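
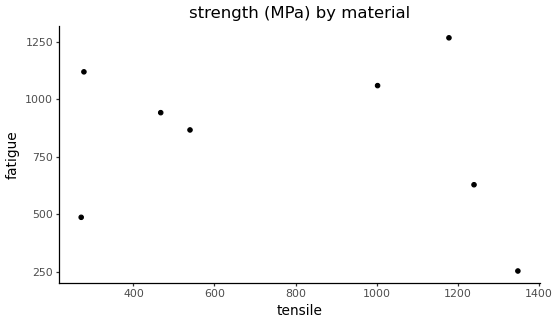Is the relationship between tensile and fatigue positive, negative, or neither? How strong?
no clear correlation

Points are roughly uncorrelated; weak (|r| ≈ 0.2).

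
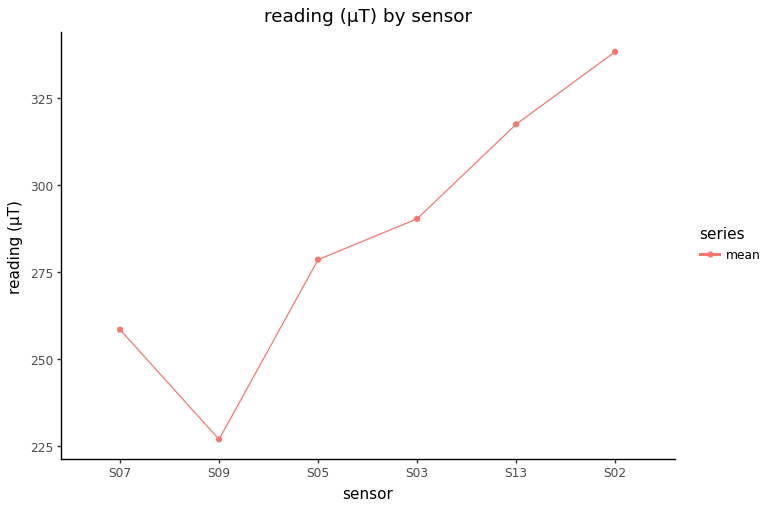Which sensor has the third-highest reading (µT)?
S03

Top 4: S02 ≈ 340, S13 ≈ 320, S03 ≈ 290, S05 ≈ 280.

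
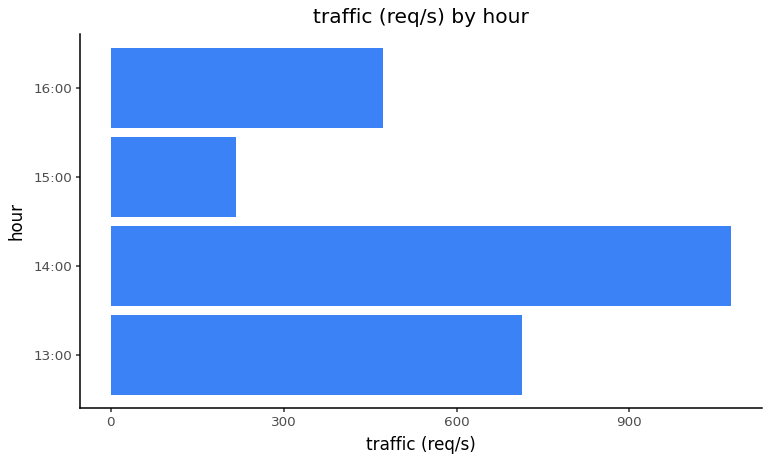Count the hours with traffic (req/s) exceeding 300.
Above 300: 13:00, 14:00, 16:00.

3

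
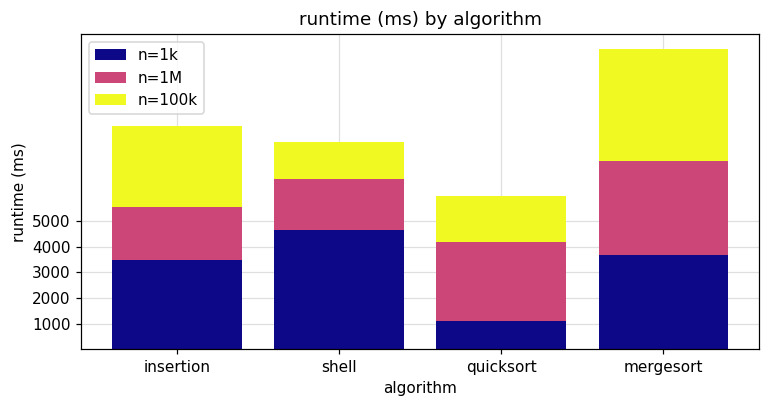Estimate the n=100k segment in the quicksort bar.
n=100k top ≈ 6000, bottom ≈ 4000; segment ≈ 2000.

≈ 2000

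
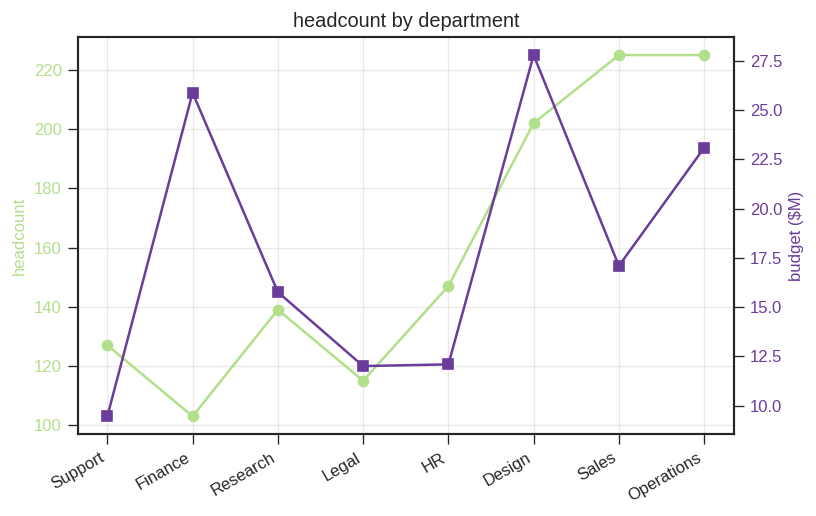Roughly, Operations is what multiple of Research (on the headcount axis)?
≈ 1.57×

Operations ≈ 220, Research ≈ 140; 220/140 ≈ 1.57.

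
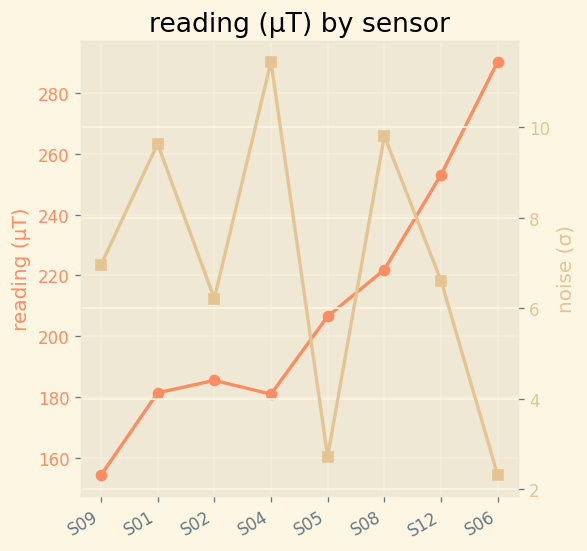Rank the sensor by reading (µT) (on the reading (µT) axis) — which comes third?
S08

Top 4 (on the reading (µT) axis): S06 ≈ 300, S12 ≈ 260, S08 ≈ 220, S05 ≈ 200.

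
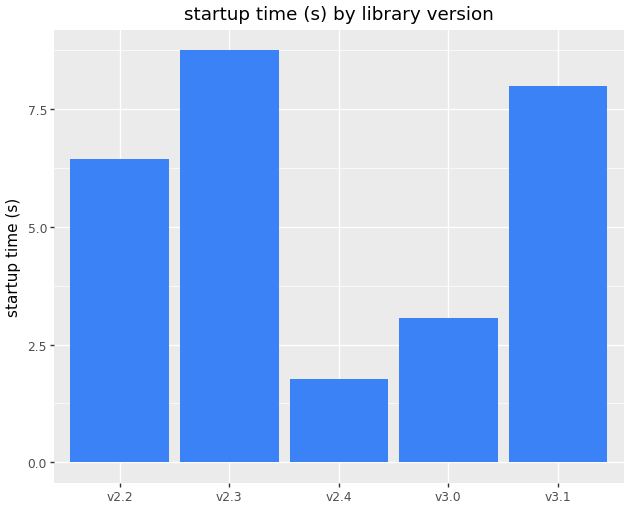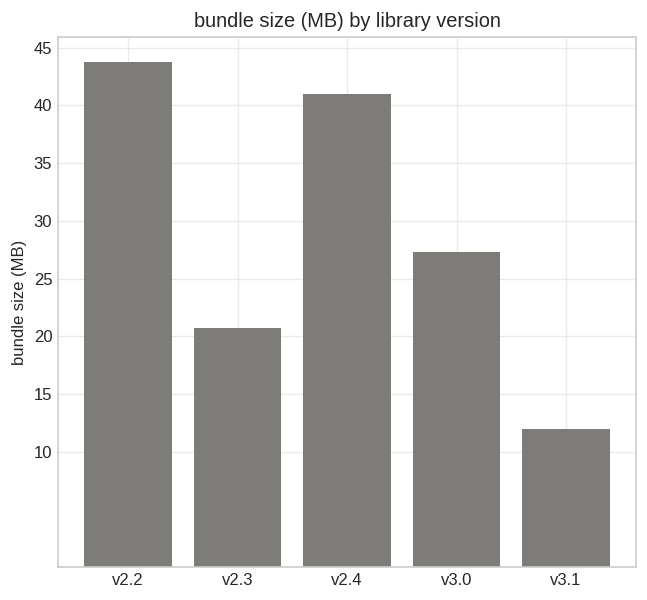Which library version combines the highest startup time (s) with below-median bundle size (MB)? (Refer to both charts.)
Chart 2 median bundle size (MB) ≈ 25; below-median library versions: v2.3, v3.1. Among those, v2.3 has the highest startup time (s) (≈ 9).

v2.3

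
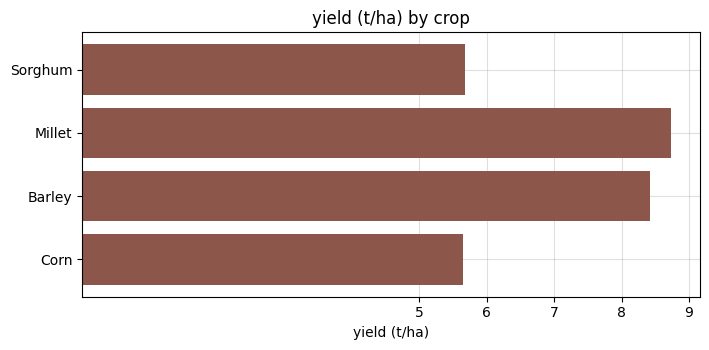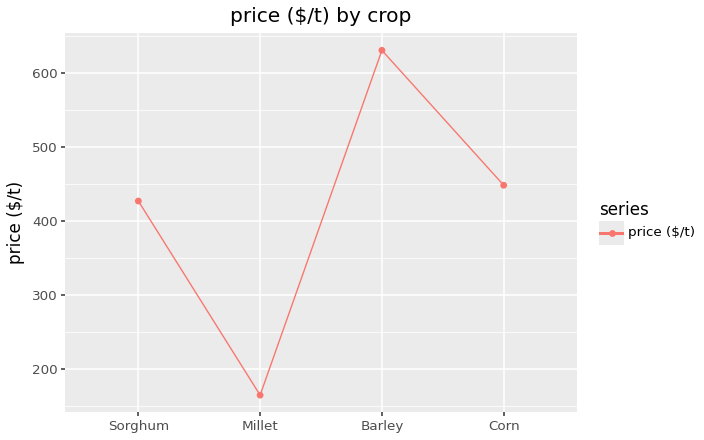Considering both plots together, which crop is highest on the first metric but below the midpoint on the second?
Millet

Chart 2 median price ($/t) ≈ 400; below-median crops: Sorghum, Millet. Among those, Millet has the highest yield (t/ha) (≈ 9).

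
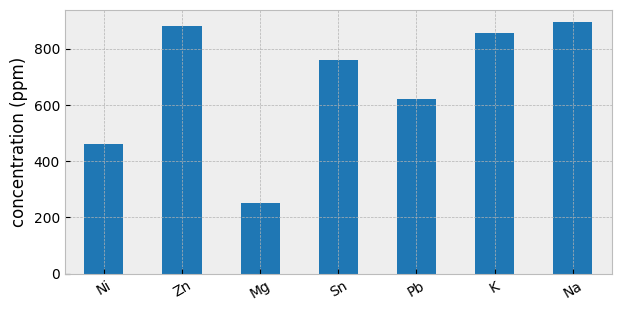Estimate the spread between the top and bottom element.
≈ 600

Max Na ≈ 900, min Mg ≈ 300; range ≈ 600.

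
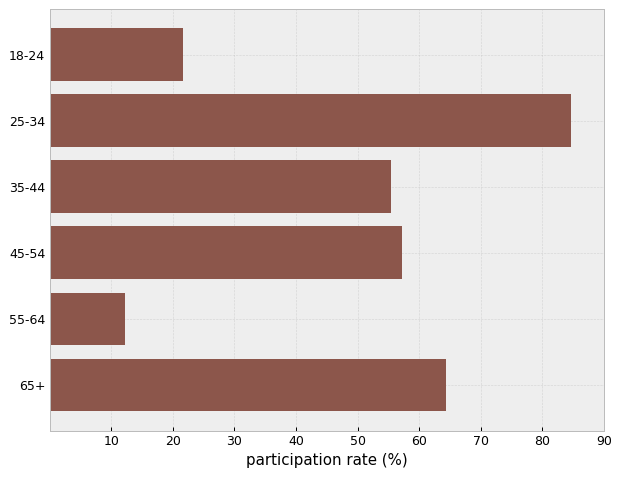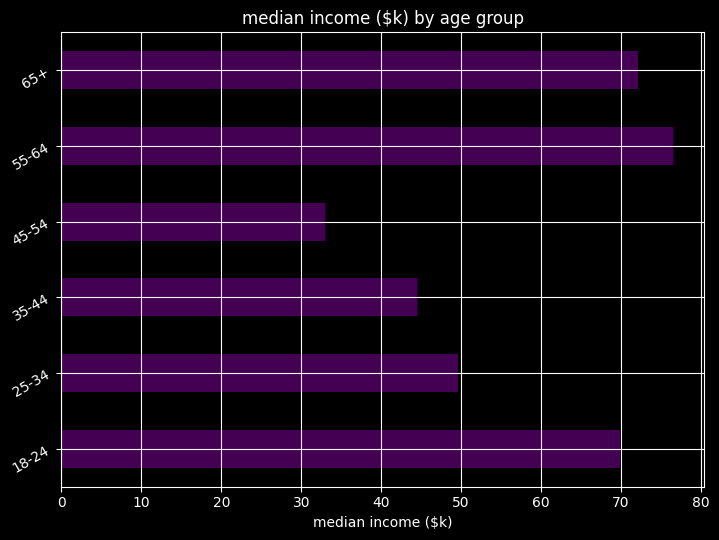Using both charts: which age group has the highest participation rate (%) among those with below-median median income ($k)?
25-34

Chart 2 median median income ($k) ≈ 60; below-median age groups: 25-34, 35-44, 45-54. Among those, 25-34 has the highest participation rate (%) (≈ 80).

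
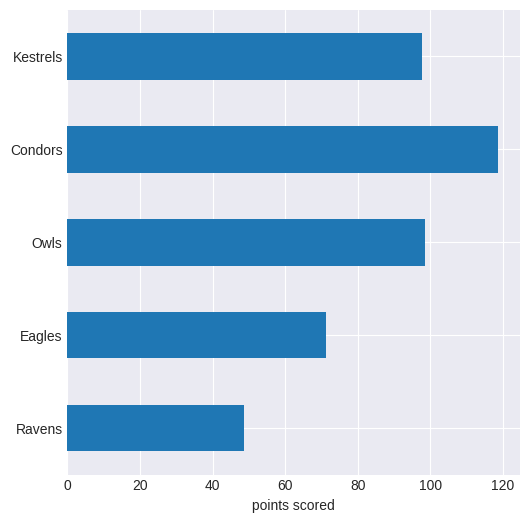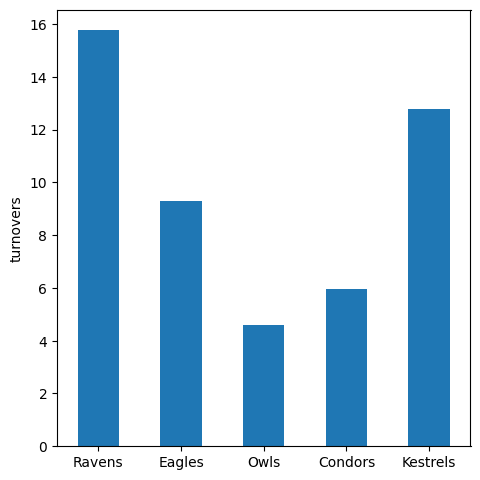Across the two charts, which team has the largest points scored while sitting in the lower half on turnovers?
Condors

Chart 2 median turnovers ≈ 10; below-median teams: Owls, Condors. Among those, Condors has the highest points scored (≈ 120).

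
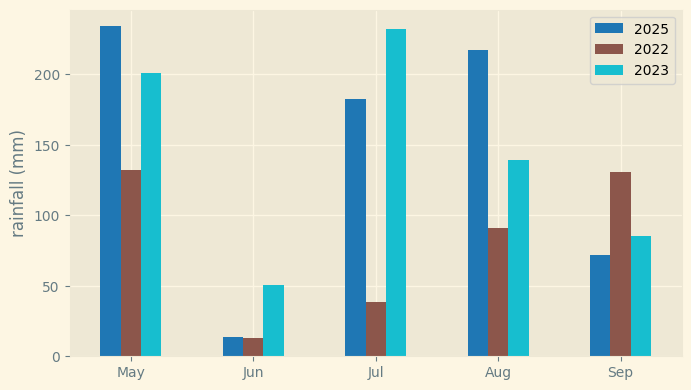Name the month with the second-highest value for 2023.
May

Top 3 for 2023: Jul ≈ 240, May ≈ 200, Aug ≈ 140.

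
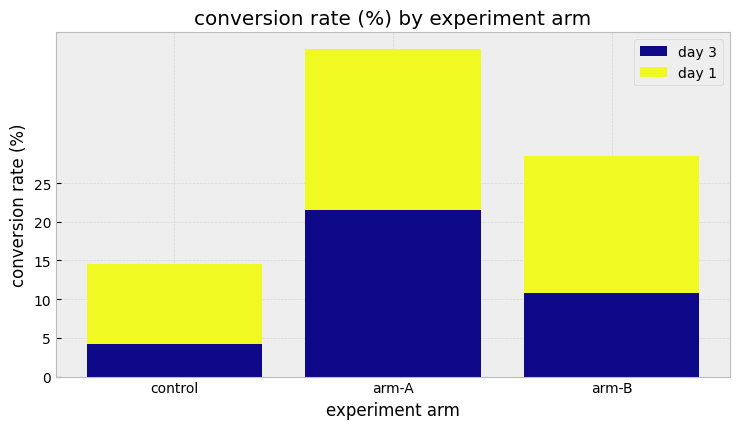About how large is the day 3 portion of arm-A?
day 3 top ≈ 20, bottom ≈ 0; segment ≈ 20.

≈ 20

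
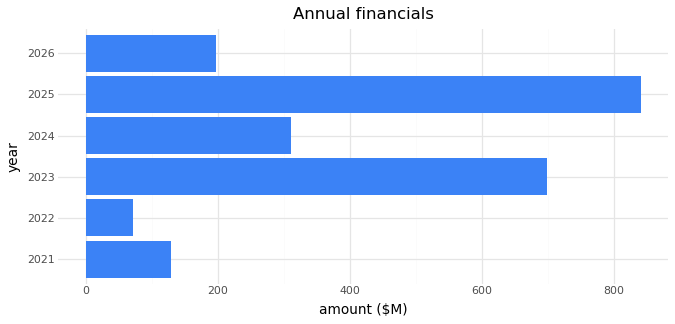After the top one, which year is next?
Top 3: 2025 ≈ 800, 2023 ≈ 700, 2024 ≈ 300.

2023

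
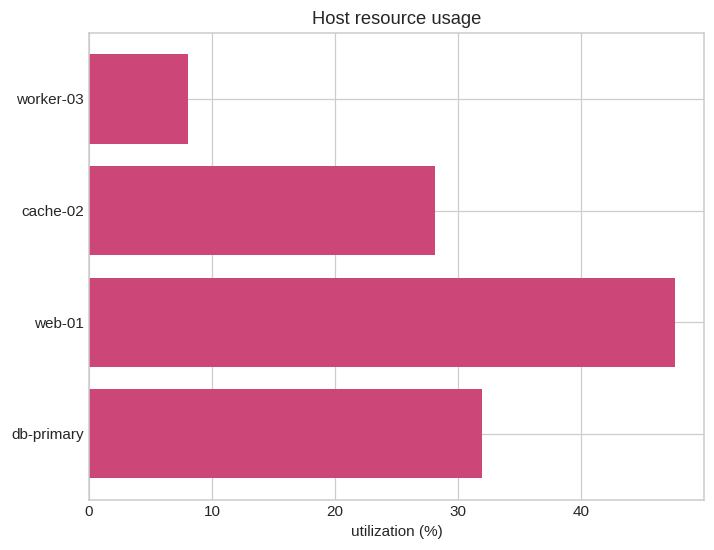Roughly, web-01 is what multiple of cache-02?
≈ 1.67×

web-01 ≈ 50, cache-02 ≈ 30; 50/30 ≈ 1.67.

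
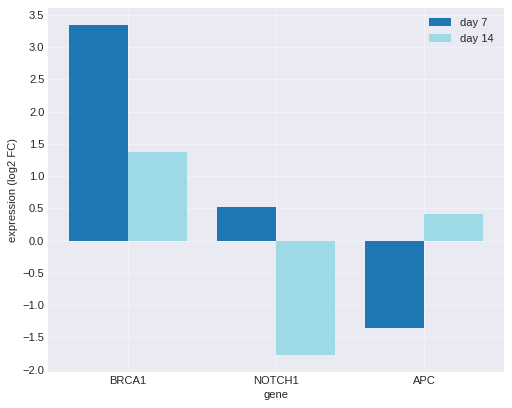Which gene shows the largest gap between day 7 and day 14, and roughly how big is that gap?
NOTCH1, ≈ 2.5 log2 FC

NOTCH1: day 7 ≈ 0.5, day 14 ≈ -2.0 → gap ≈ 2.5. Next-largest (BRCA1) is only ≈ 2.0.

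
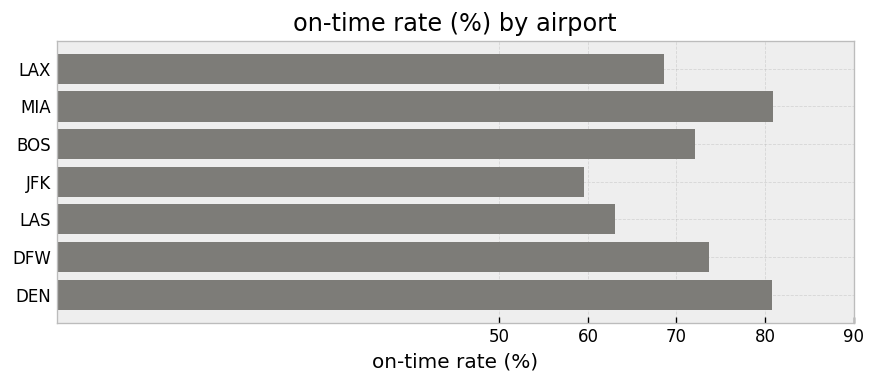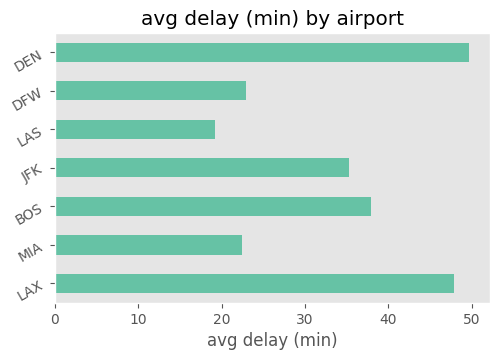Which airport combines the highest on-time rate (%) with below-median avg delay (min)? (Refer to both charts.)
Chart 2 median avg delay (min) ≈ 35; below-median airports: MIA, LAS, DFW. Among those, MIA has the highest on-time rate (%) (≈ 80).

MIA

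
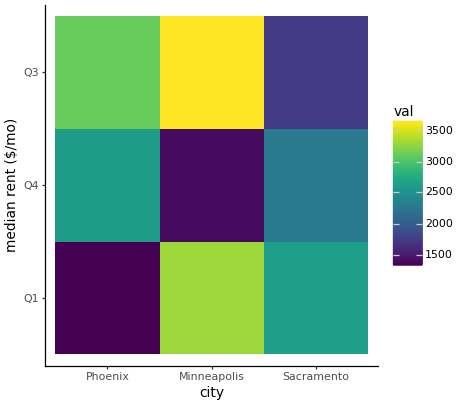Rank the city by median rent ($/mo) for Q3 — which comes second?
Phoenix

Top 3 for Q3: Minneapolis ≈ 3600, Phoenix ≈ 3200, Sacramento ≈ 1800.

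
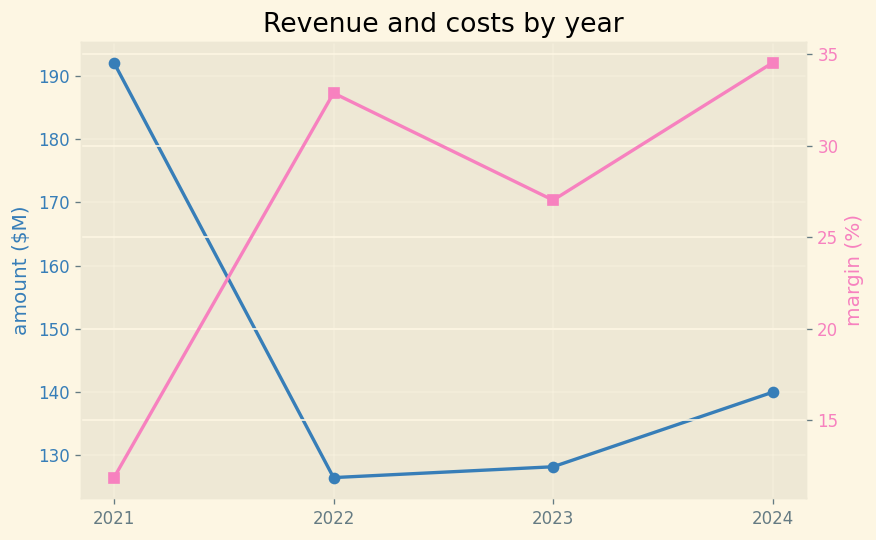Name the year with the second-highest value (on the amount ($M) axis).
2024

Top 3 (on the amount ($M) axis): 2021 ≈ 190, 2024 ≈ 140, 2023 ≈ 130.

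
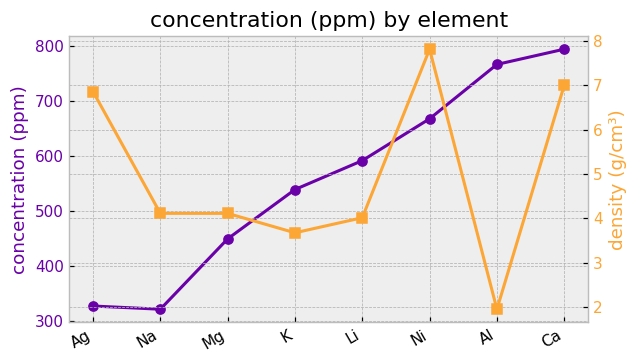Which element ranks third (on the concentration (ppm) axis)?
Ni

Top 4 (on the concentration (ppm) axis): Ca ≈ 800, Al ≈ 750, Ni ≈ 650, Li ≈ 600.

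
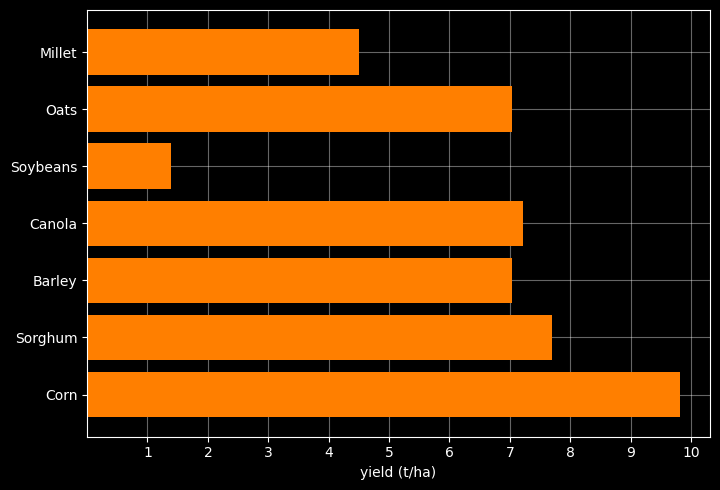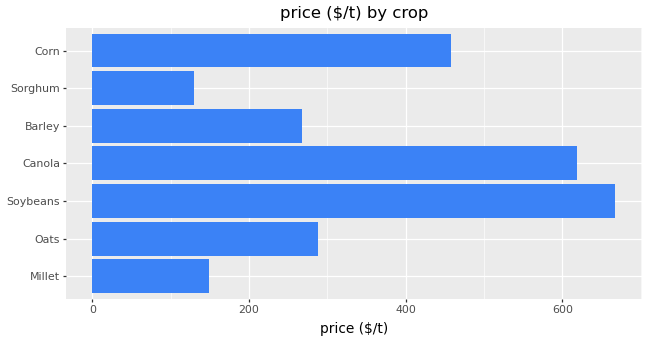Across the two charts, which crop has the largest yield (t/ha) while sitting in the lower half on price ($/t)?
Sorghum

Chart 2 median price ($/t) ≈ 300; below-median crops: Millet, Barley, Sorghum. Among those, Sorghum has the highest yield (t/ha) (≈ 8).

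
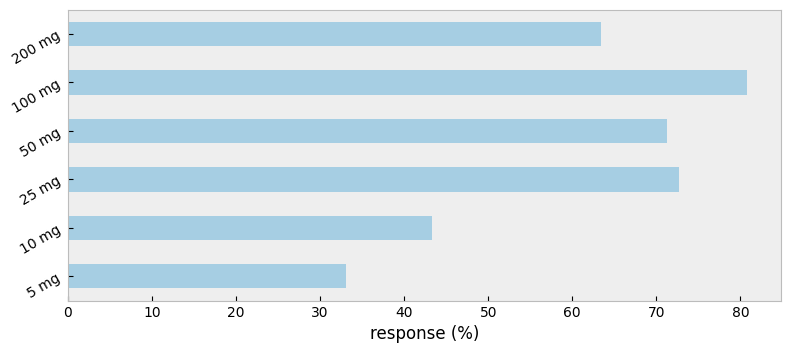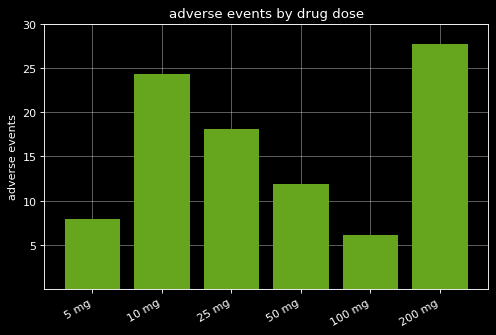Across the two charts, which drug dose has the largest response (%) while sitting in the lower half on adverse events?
Chart 2 median adverse events ≈ 15; below-median drug doses: 5 mg, 50 mg, 100 mg. Among those, 100 mg has the highest response (%) (≈ 80).

100 mg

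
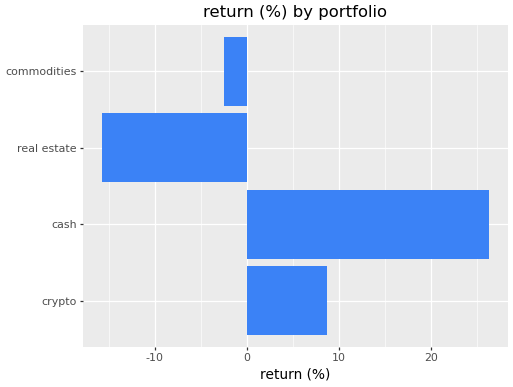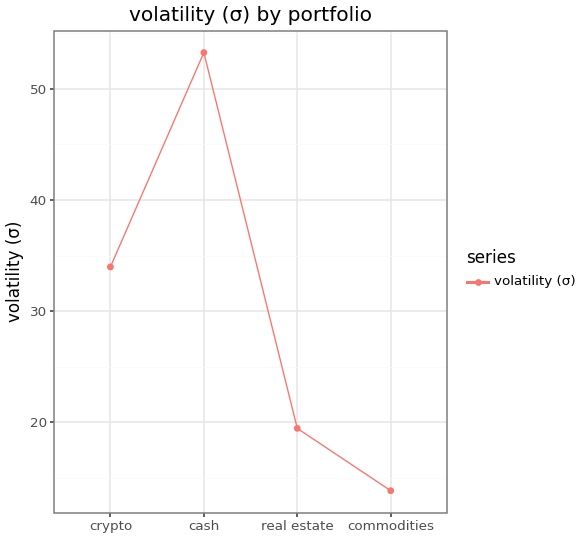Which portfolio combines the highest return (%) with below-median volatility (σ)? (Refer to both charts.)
Chart 2 median volatility (σ) ≈ 25; below-median portfolios: real estate, commodities. Among those, commodities has the highest return (%) (≈ 0).

commodities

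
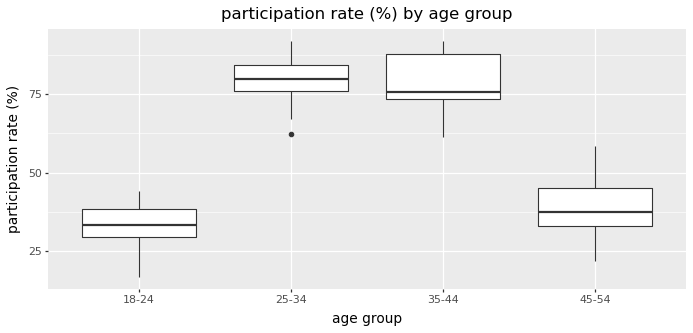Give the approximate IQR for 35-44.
≈ 15

Q3 ≈ 90, Q1 ≈ 75; IQR ≈ 15.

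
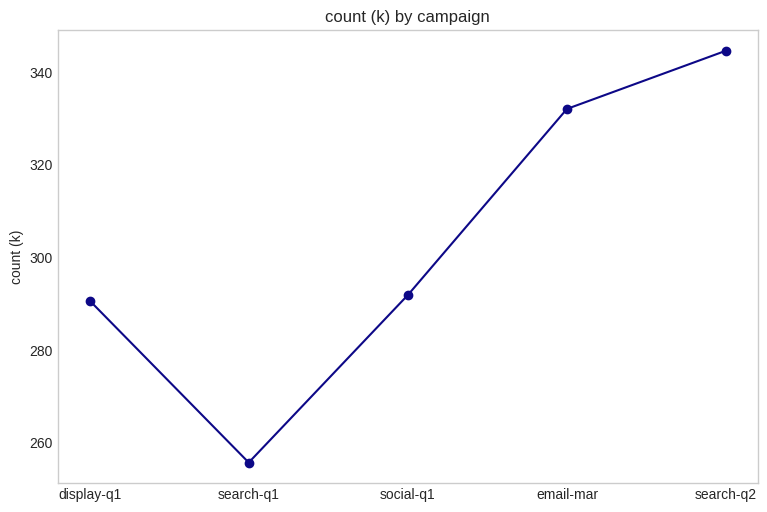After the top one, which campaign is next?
email-mar

Top 3: search-q2 ≈ 340, email-mar ≈ 330, social-q1 ≈ 290.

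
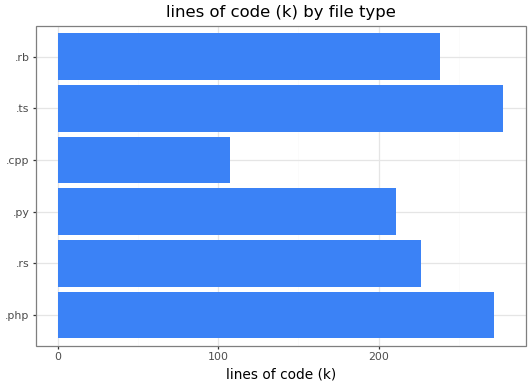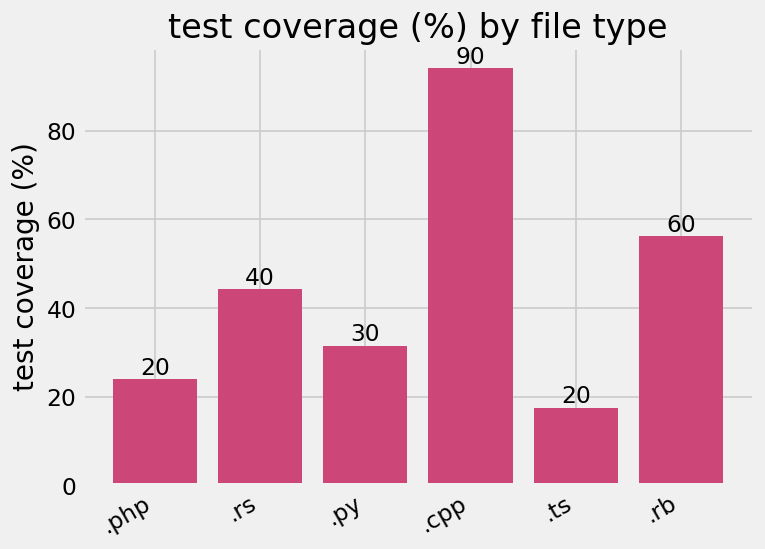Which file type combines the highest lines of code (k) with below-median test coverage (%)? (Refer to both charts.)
.ts

Chart 2 median test coverage (%) ≈ 40; below-median file types: .php, .py, .ts. Among those, .ts has the highest lines of code (k) (≈ 300).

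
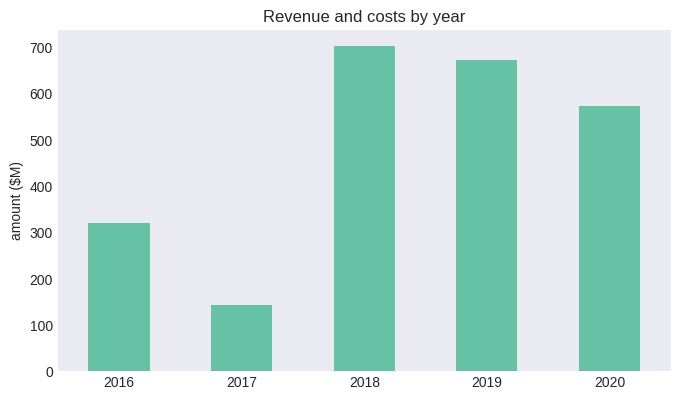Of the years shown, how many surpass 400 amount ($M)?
3

Above 400: 2018, 2019, 2020.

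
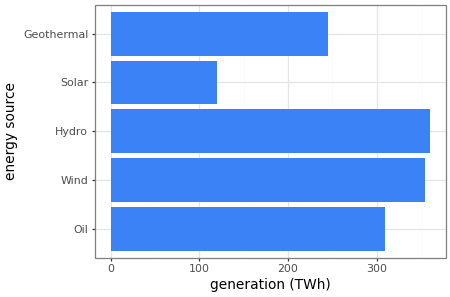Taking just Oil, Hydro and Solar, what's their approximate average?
≈ 250

(300 + 350 + 100) / 3 ≈ 250.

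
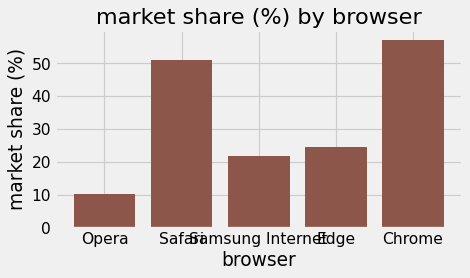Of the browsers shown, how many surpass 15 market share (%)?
Above 15: Safari, Samsung Internet, Edge, Chrome.

4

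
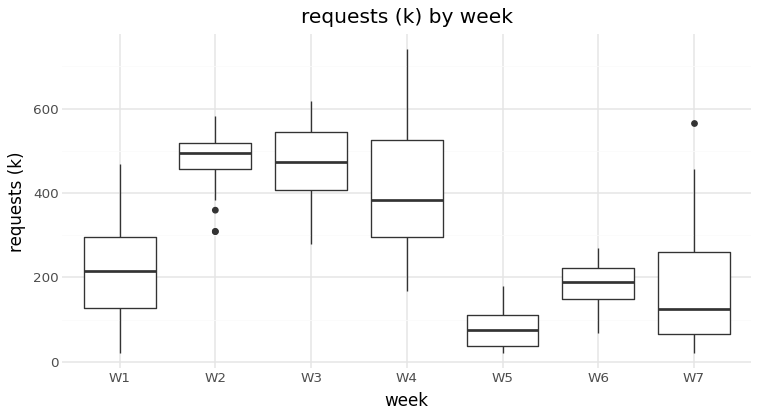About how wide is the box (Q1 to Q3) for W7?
≈ 200

Q3 ≈ 250, Q1 ≈ 50; IQR ≈ 200.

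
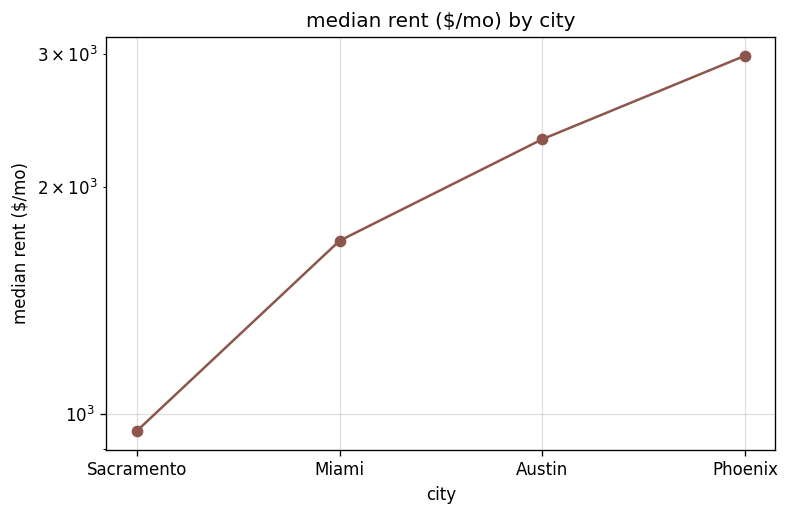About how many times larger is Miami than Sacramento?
Miami ≈ 1600, Sacramento ≈ 1000; 1600/1000 ≈ 1.6.

≈ 1.6×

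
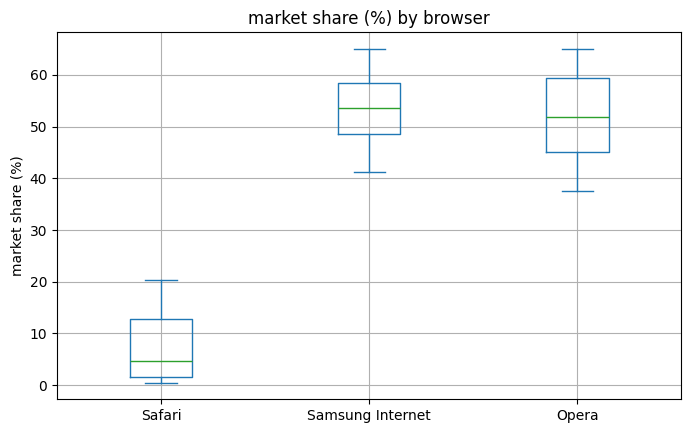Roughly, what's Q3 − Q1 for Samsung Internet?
≈ 10

Q3 ≈ 60, Q1 ≈ 50; IQR ≈ 10.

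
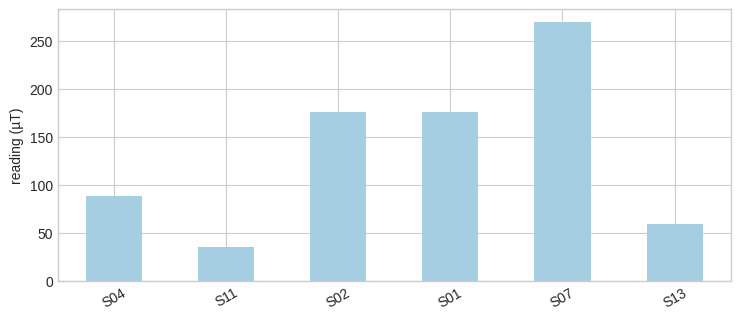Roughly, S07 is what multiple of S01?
≈ 1.57×

S07 ≈ 275, S01 ≈ 175; 275/175 ≈ 1.57.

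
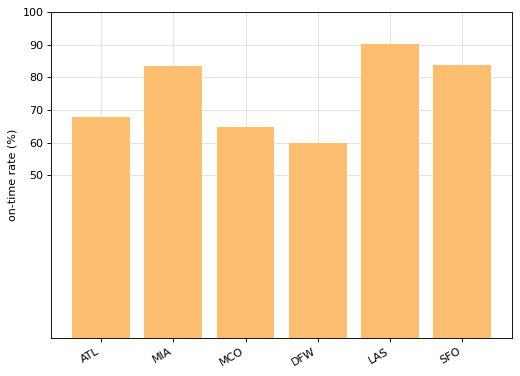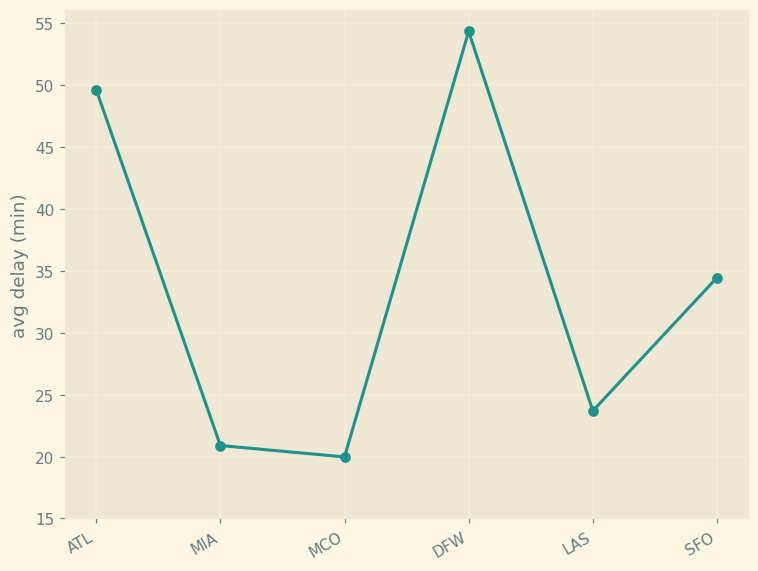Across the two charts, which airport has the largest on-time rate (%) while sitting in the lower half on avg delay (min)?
Chart 2 median avg delay (min) ≈ 30; below-median airports: MIA, MCO, LAS. Among those, LAS has the highest on-time rate (%) (≈ 90).

LAS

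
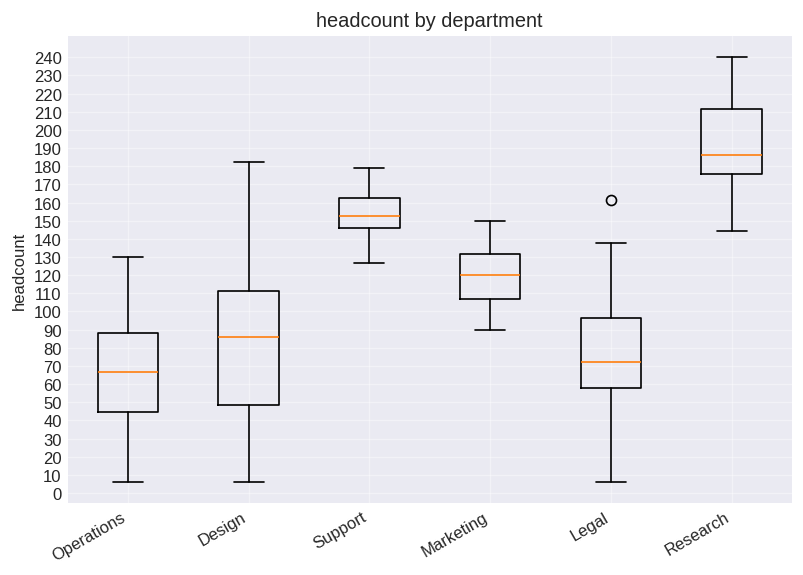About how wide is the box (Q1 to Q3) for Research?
Q3 ≈ 210, Q1 ≈ 180; IQR ≈ 30.

≈ 30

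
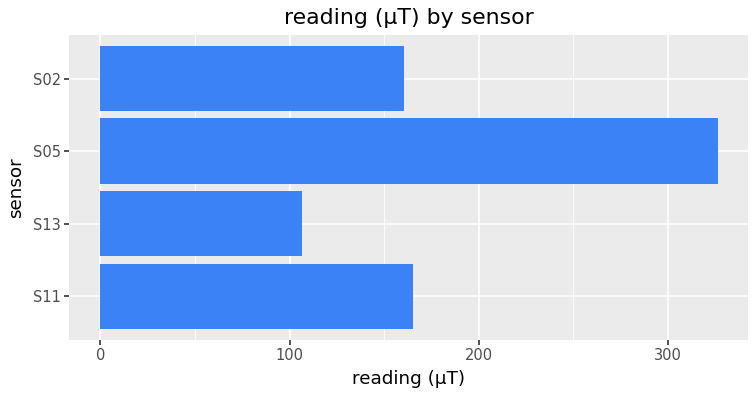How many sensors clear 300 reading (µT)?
1

Above 300: S05.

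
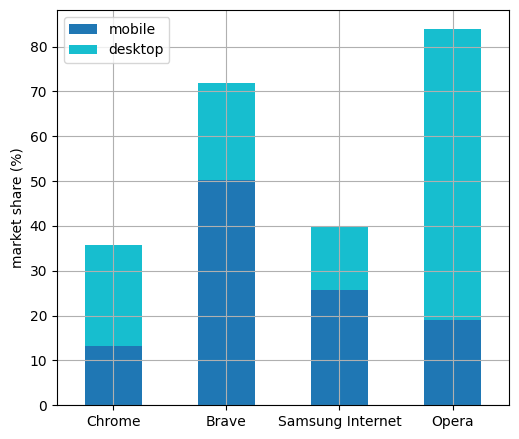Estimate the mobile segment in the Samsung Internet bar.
mobile top ≈ 30, bottom ≈ 0; segment ≈ 30.

≈ 30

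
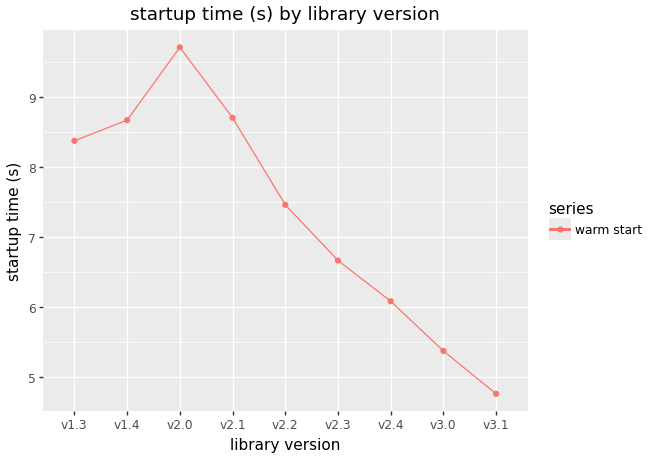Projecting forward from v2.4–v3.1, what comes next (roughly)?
Last three: 6.0, 5.5, 5.0 → slope ≈ -0.5/step → next ≈ 4.5.

≈ 4.5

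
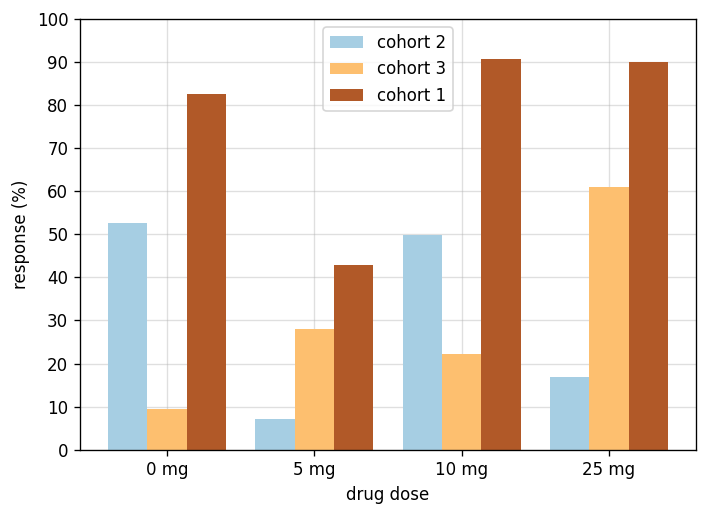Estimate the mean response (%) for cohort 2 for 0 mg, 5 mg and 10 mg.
≈ 37

(50 + 10 + 50) / 3 ≈ 37.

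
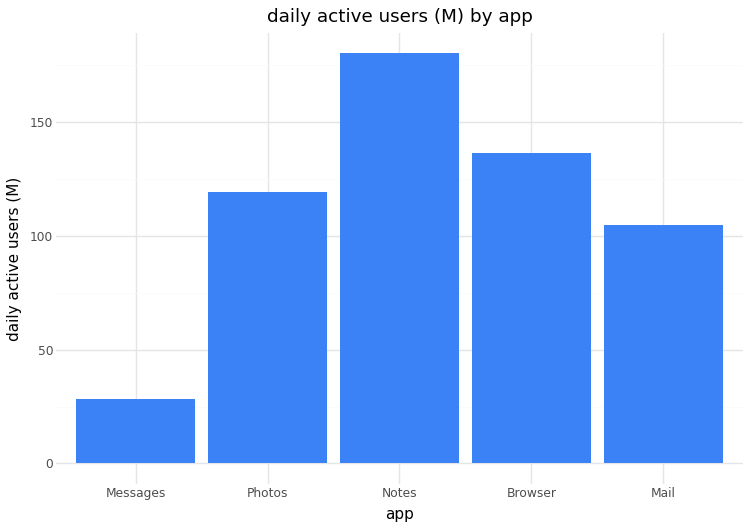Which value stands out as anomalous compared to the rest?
Messages ≈ 20; the rest sit between ≈ 100 and ≈ 180.

Messages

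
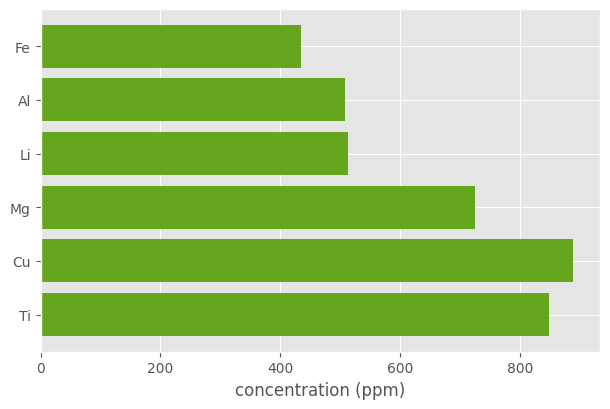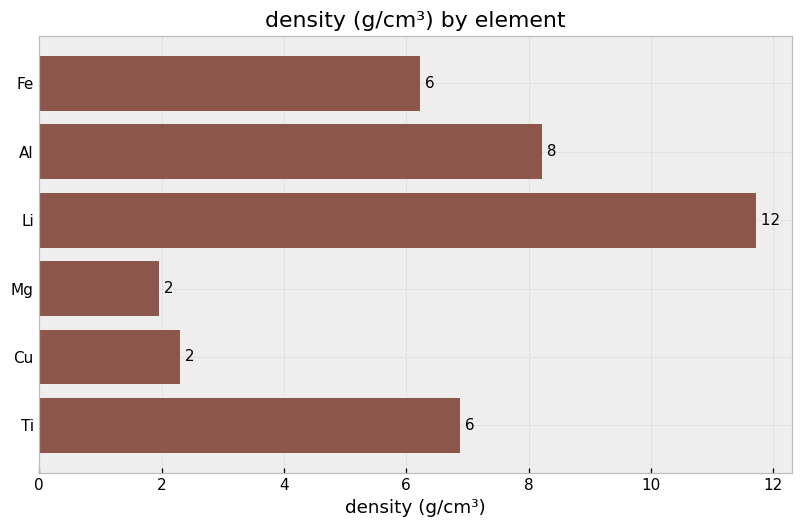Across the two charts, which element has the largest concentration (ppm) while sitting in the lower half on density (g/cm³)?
Chart 2 median density (g/cm³) ≈ 6; below-median elements: Fe, Mg, Cu. Among those, Cu has the highest concentration (ppm) (≈ 900).

Cu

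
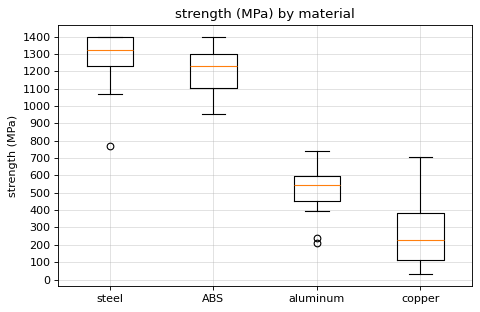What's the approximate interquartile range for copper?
≈ 300

Q3 ≈ 400, Q1 ≈ 100; IQR ≈ 300.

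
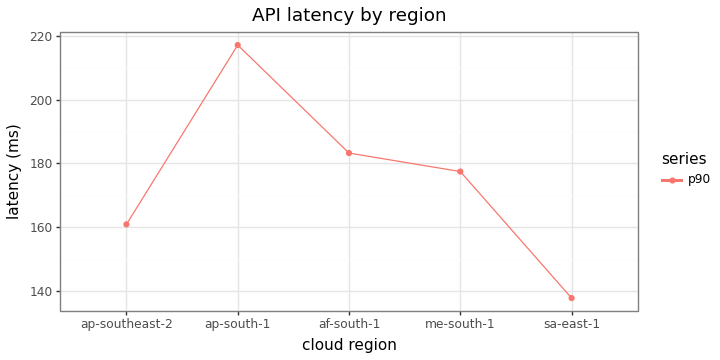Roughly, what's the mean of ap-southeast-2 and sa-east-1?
(160 + 140) / 2 ≈ 150.

≈ 150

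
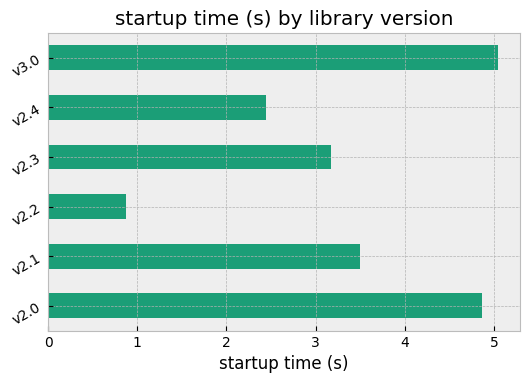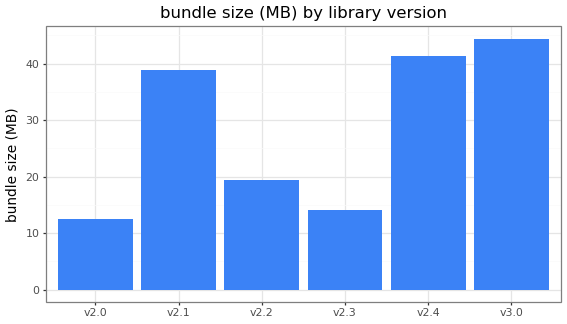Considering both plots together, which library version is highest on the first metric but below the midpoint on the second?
v2.0

Chart 2 median bundle size (MB) ≈ 30; below-median library versions: v2.0, v2.2, v2.3. Among those, v2.0 has the highest startup time (s) (≈ 5).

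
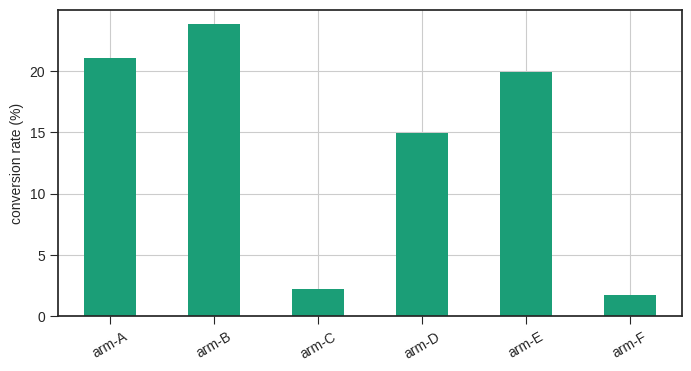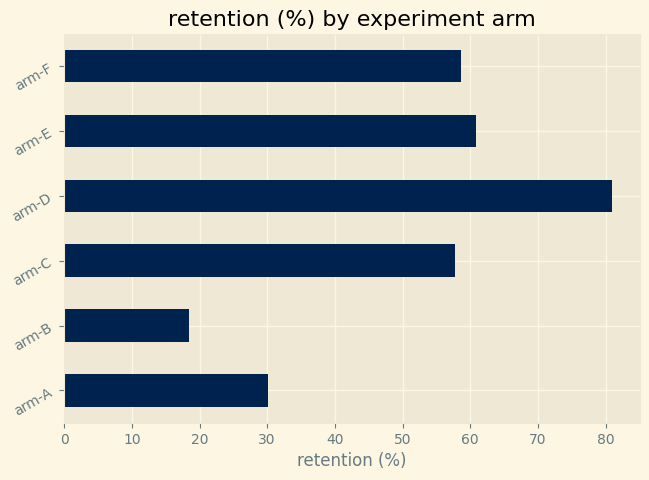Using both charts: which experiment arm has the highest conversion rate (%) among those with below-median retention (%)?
arm-B

Chart 2 median retention (%) ≈ 60; below-median experiment arms: arm-A, arm-B, arm-C. Among those, arm-B has the highest conversion rate (%) (≈ 25).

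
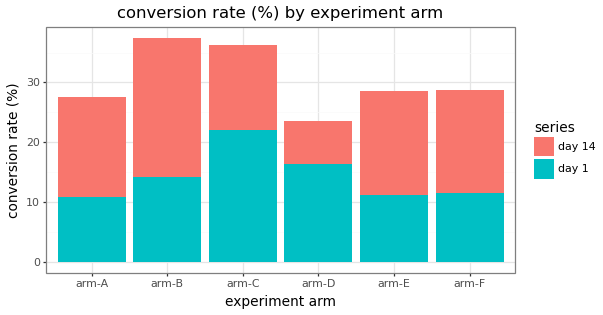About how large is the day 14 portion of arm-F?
day 14 top ≈ 30, bottom ≈ 10; segment ≈ 20.

≈ 20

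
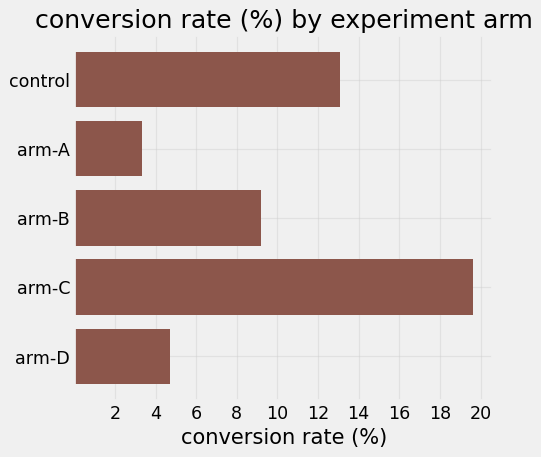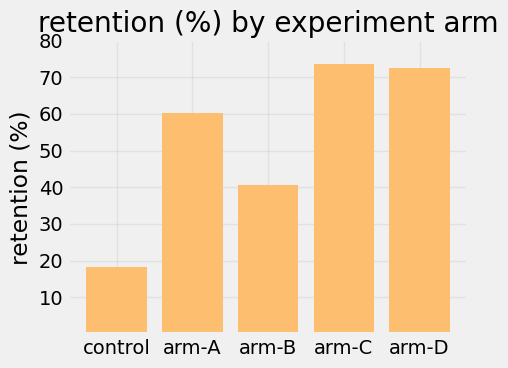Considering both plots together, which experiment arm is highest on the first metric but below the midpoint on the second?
Chart 2 median retention (%) ≈ 60; below-median experiment arms: control, arm-B. Among those, control has the highest conversion rate (%) (≈ 14).

control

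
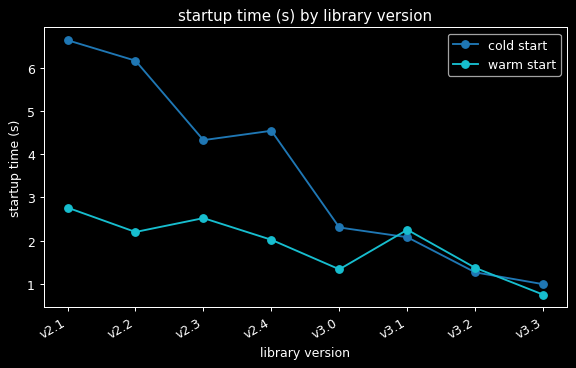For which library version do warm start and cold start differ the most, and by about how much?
v2.2, ≈ 4.0 s

v2.2: warm start ≈ 2.0, cold start ≈ 6.0 → gap ≈ 4.0. Next-largest (v2.1) is only ≈ 3.5.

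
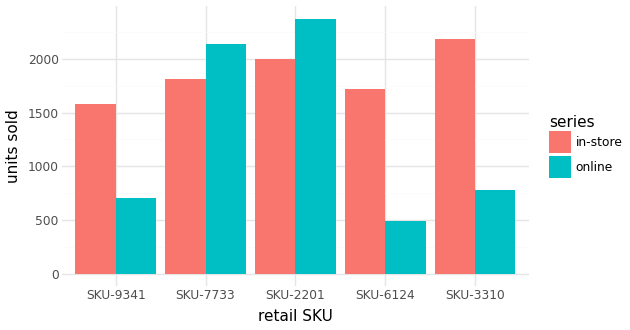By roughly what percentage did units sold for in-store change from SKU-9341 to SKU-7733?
SKU-9341 ≈ 1600, SKU-7733 ≈ 1800; (1800 − 1600) / 1600 ≈ +12.5%.

≈ +12.5%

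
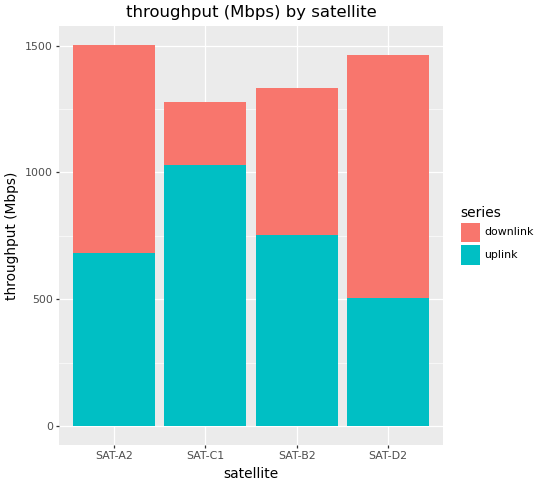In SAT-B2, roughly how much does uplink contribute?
uplink top ≈ 800, bottom ≈ 0; segment ≈ 800.

≈ 800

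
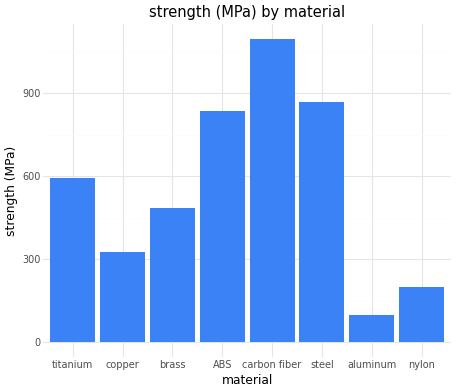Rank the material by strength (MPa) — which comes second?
Top 3: carbon fiber ≈ 1100, steel ≈ 900, ABS ≈ 800.

steel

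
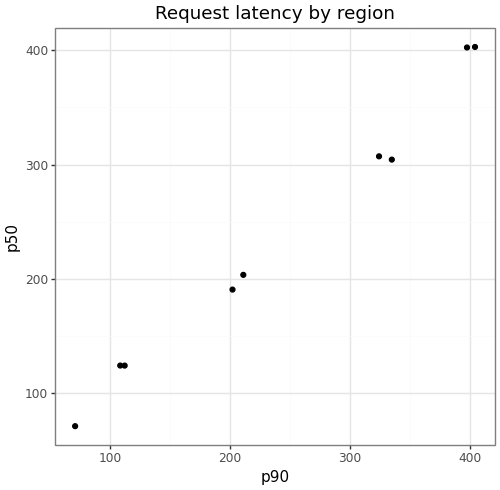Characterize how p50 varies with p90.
Points are positively correlated; strong (|r| ≈ 1.0).

positive, strong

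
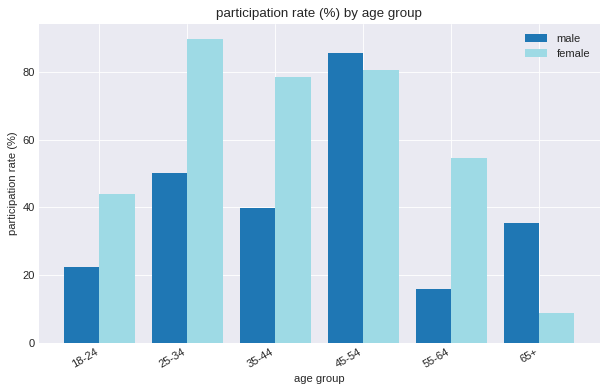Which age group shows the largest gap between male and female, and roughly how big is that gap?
25-34: male ≈ 50, female ≈ 90 → gap ≈ 40. Next-largest (55-64) is only ≈ 30.

25-34, ≈ 40 %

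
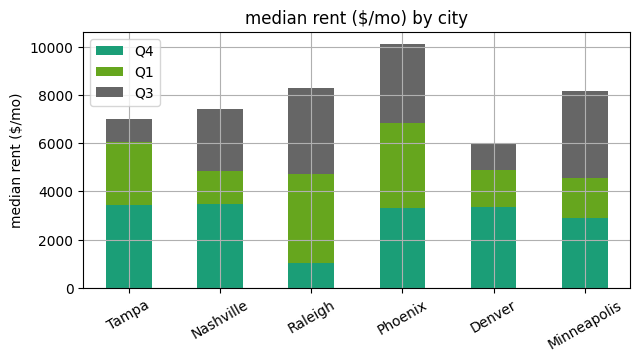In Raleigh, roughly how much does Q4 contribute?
≈ 1000

Q4 top ≈ 1000, bottom ≈ 0; segment ≈ 1000.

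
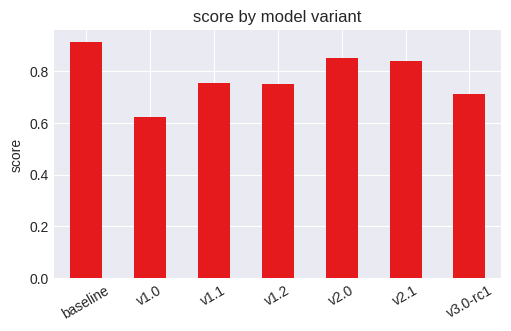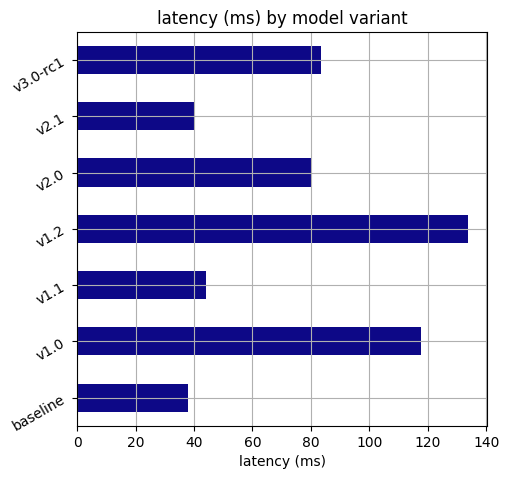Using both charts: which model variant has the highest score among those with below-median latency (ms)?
Chart 2 median latency (ms) ≈ 80; below-median model variants: baseline, v1.1, v2.1. Among those, baseline has the highest score (≈ 0.9).

baseline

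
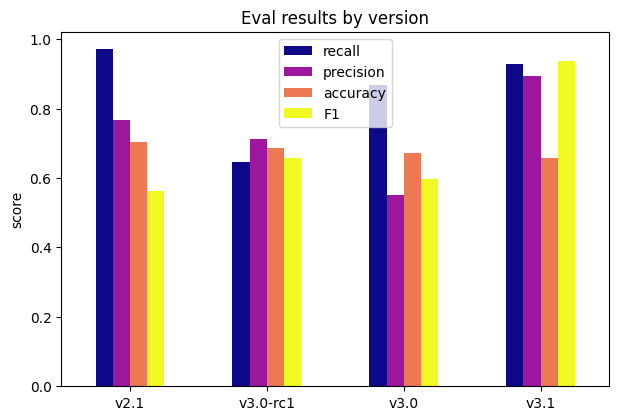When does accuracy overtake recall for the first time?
v3.0-rc1

v2.1: accuracy ≈ 0.7 vs recall ≈ 1.0 (not yet); v3.0-rc1: accuracy ≈ 0.7 vs recall ≈ 0.6 (first crossover).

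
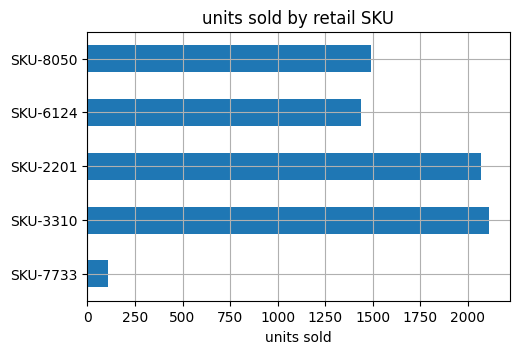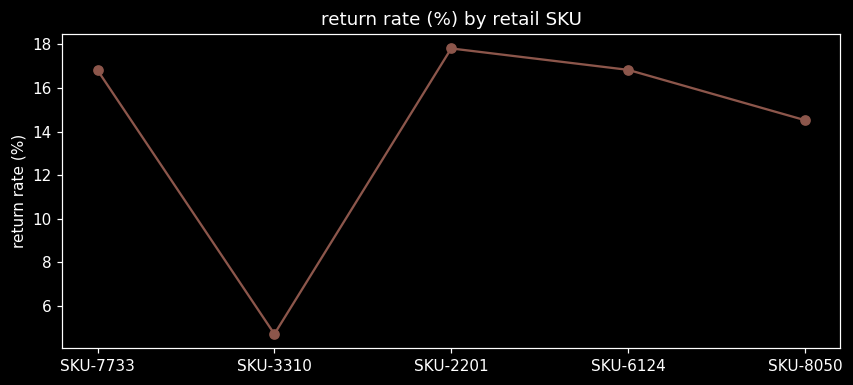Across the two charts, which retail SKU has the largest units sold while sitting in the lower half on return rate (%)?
SKU-3310

Chart 2 median return rate (%) ≈ 16; below-median retail SKUs: SKU-3310, SKU-8050. Among those, SKU-3310 has the highest units sold (≈ 2200).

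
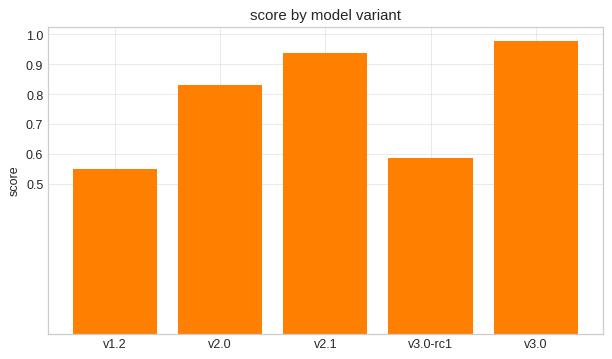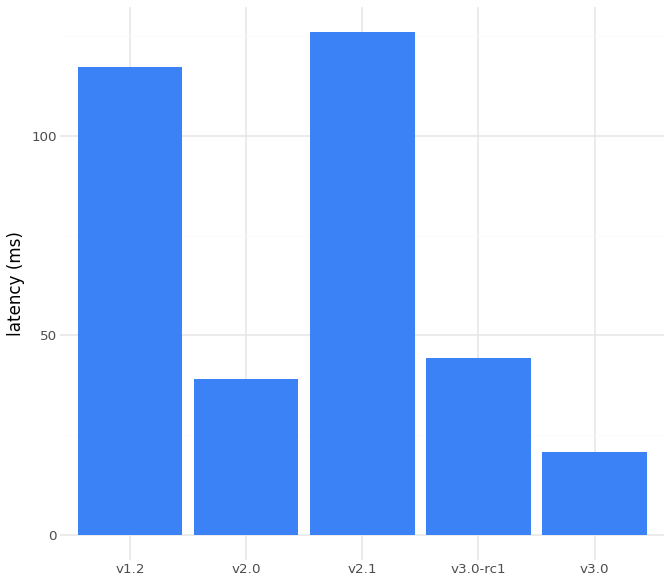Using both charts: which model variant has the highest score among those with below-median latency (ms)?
v3.0

Chart 2 median latency (ms) ≈ 40; below-median model variants: v2.0, v3.0. Among those, v3.0 has the highest score (≈ 1).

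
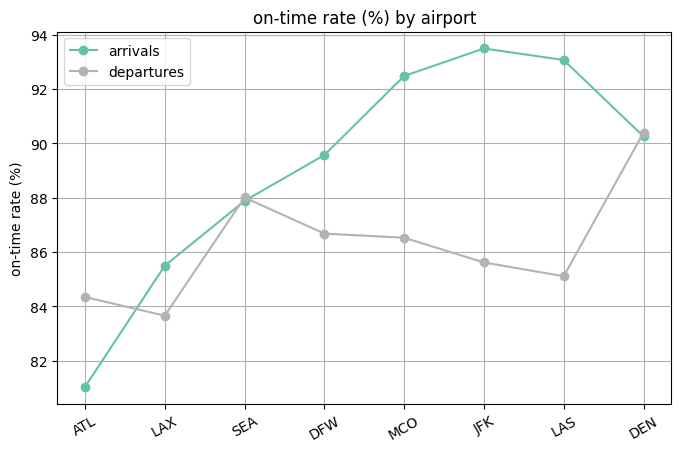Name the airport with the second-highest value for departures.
SEA

Top 3 for departures: DEN ≈ 90, SEA ≈ 88, DFW ≈ 86.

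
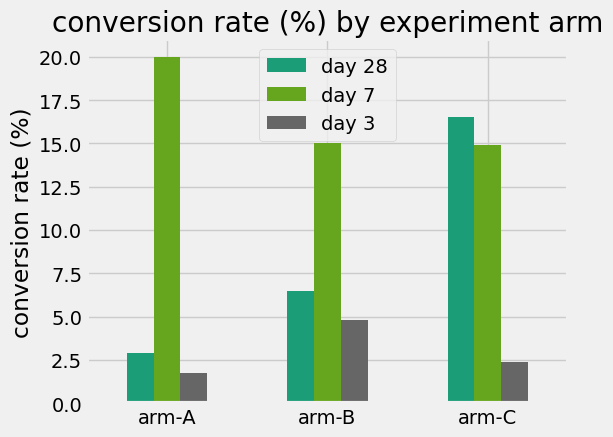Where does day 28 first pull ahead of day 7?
arm-C

arm-B: day 28 ≈ 6 vs day 7 ≈ 16 (not yet); arm-C: day 28 ≈ 16 vs day 7 ≈ 14 (first crossover).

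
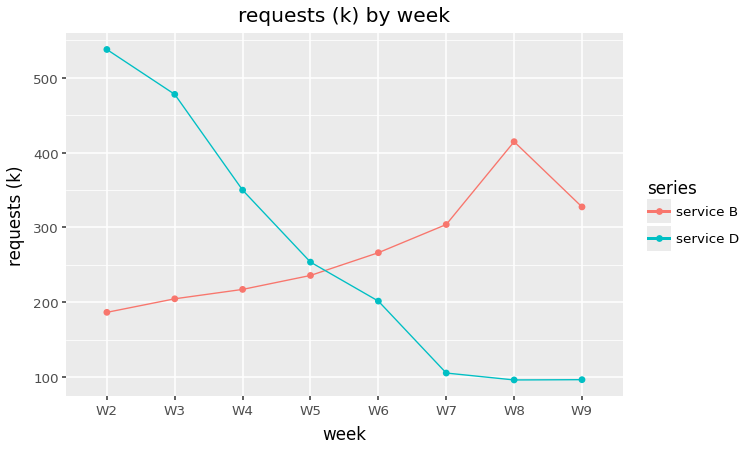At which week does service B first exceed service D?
W6

W5: service B ≈ 250 vs service D ≈ 250 (not yet); W6: service B ≈ 250 vs service D ≈ 200 (first crossover).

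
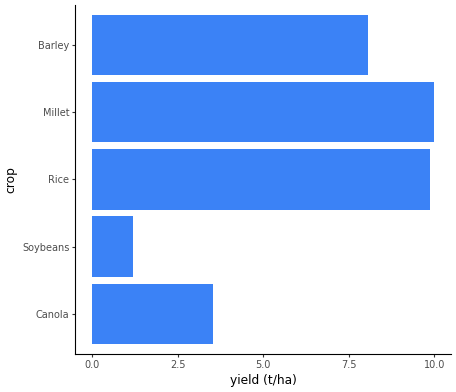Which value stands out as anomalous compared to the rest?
Soybeans ≈ 1; the rest sit between ≈ 4 and ≈ 10.

Soybeans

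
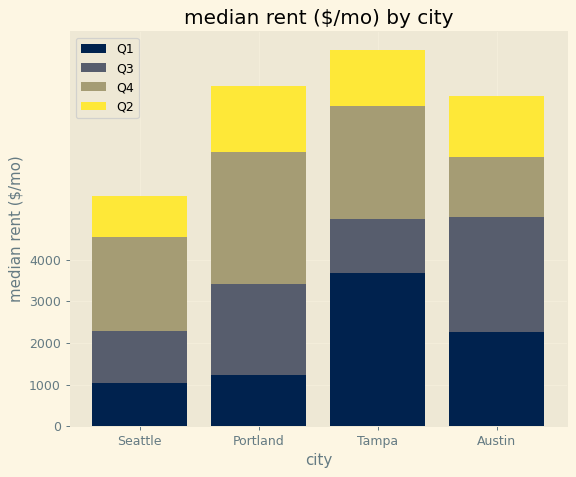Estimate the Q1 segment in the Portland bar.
Q1 top ≈ 1000, bottom ≈ 0; segment ≈ 1000.

≈ 1000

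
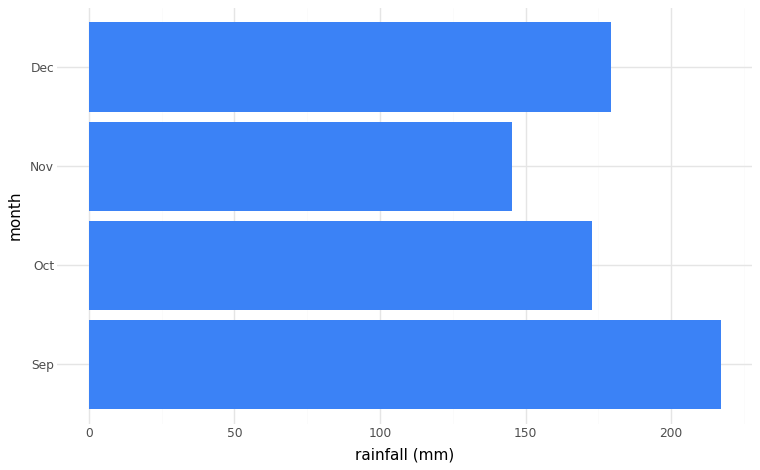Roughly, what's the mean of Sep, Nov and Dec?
(220 + 140 + 180) / 3 ≈ 180.

≈ 180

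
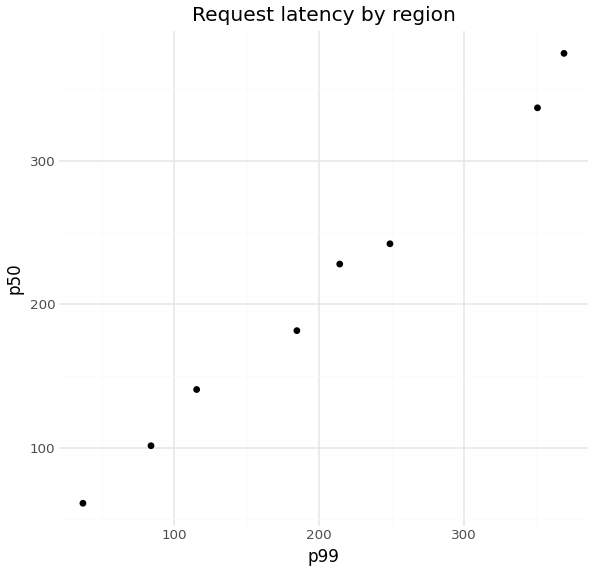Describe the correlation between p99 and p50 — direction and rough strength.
positive, strong

Points are positively correlated; strong (|r| ≈ 1.0).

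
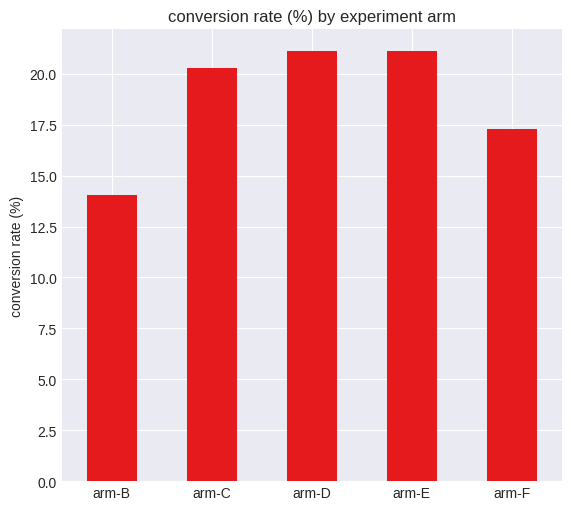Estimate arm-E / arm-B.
≈ 1.57×

arm-E ≈ 22, arm-B ≈ 14; 22/14 ≈ 1.57.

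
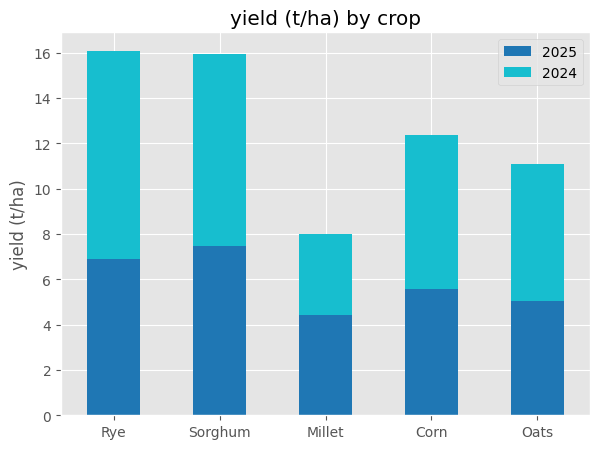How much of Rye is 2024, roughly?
2024 top ≈ 16, bottom ≈ 6; segment ≈ 10.

≈ 10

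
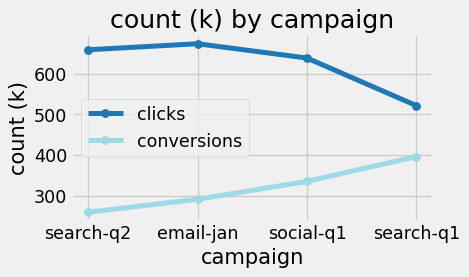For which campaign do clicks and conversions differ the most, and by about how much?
search-q2: clicks ≈ 650, conversions ≈ 250 → gap ≈ 400. Next-largest (email-jan) is only ≈ 350.

search-q2, ≈ 400 k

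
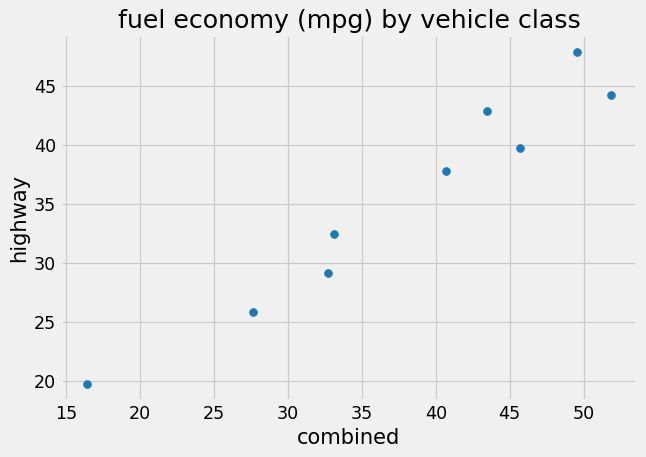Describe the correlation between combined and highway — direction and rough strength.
positive, strong

Points are positively correlated; strong (|r| ≈ 1.0).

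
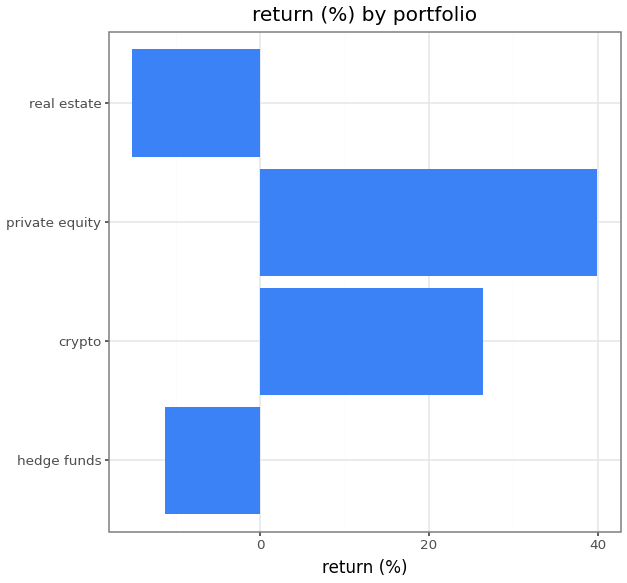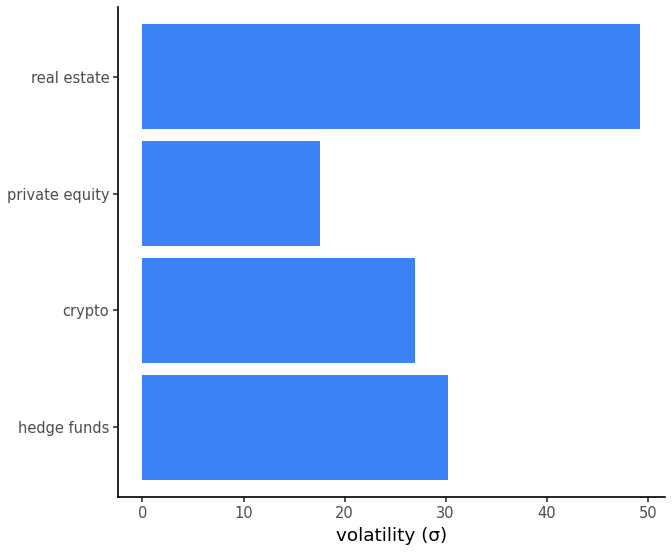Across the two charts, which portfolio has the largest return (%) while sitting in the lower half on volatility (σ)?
Chart 2 median volatility (σ) ≈ 30; below-median portfolios: crypto, private equity. Among those, private equity has the highest return (%) (≈ 40).

private equity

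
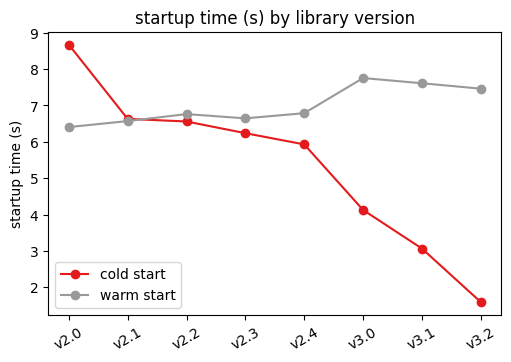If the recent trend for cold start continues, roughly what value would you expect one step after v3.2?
≈ 1

Last three: 4, 3, 2 → slope ≈ -1/step → next ≈ 1.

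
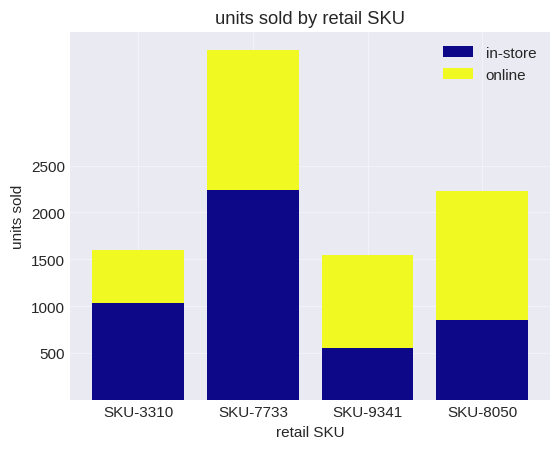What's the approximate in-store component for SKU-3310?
≈ 1000

in-store top ≈ 1000, bottom ≈ 0; segment ≈ 1000.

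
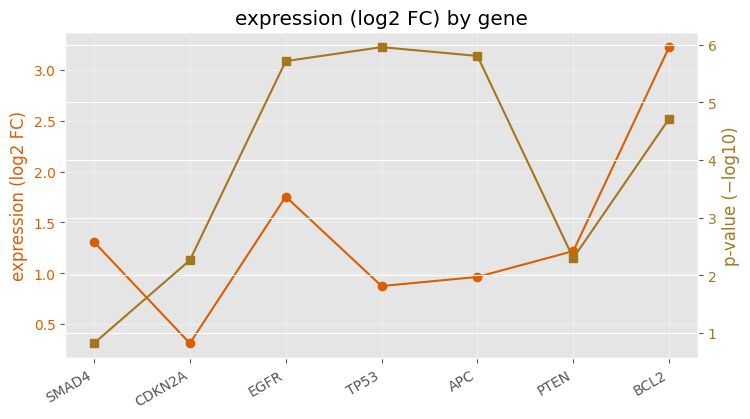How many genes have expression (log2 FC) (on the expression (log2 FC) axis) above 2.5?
1

Above 2.5: BCL2.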